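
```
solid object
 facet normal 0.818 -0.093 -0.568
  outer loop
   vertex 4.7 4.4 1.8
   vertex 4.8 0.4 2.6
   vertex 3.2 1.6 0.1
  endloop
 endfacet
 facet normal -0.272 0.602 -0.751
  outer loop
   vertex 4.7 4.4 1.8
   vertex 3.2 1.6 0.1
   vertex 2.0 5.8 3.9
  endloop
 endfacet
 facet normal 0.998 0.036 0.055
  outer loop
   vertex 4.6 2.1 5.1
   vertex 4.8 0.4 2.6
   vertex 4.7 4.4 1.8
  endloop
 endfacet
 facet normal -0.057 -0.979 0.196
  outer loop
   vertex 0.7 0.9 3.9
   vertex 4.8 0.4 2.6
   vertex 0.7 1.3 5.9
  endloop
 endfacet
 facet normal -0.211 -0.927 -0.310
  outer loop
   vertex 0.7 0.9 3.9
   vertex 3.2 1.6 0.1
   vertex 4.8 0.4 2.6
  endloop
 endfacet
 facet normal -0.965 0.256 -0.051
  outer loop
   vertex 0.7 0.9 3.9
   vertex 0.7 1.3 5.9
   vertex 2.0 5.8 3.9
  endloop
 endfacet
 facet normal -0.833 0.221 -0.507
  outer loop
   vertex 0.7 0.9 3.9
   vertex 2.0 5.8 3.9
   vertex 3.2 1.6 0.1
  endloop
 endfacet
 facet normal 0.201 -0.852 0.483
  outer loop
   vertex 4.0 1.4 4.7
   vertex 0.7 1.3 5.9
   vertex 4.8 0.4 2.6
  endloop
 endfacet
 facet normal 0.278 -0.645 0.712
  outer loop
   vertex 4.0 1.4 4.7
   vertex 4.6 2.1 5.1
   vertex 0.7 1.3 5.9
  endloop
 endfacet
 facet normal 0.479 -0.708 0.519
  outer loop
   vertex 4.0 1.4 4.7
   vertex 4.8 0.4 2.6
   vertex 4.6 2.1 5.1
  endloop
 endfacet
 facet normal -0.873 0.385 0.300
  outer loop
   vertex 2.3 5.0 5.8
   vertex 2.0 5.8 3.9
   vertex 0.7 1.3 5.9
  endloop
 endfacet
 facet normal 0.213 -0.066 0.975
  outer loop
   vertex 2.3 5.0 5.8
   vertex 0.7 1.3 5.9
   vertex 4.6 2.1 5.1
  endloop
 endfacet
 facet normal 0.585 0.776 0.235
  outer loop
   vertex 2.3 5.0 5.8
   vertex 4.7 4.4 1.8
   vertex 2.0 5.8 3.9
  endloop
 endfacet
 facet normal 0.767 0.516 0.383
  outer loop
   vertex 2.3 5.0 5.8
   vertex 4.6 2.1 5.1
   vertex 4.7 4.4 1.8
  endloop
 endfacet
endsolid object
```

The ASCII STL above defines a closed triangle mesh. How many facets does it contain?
14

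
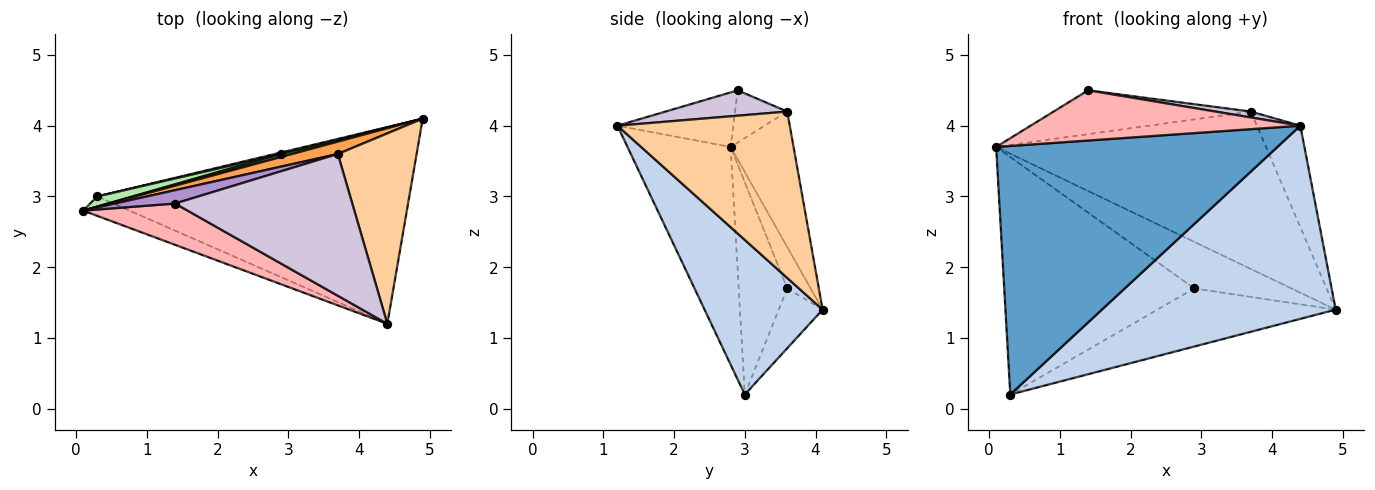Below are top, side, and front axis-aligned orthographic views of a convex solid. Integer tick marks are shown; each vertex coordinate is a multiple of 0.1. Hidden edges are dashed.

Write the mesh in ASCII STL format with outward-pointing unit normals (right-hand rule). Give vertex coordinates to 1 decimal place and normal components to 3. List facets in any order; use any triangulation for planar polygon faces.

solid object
 facet normal -0.343 -0.936 -0.073
  outer loop
   vertex 0.3 3.0 0.2
   vertex 4.4 1.2 4.0
   vertex 0.1 2.8 3.7
  endloop
 endfacet
 facet normal 0.333 -0.661 -0.673
  outer loop
   vertex 0.3 3.0 0.2
   vertex 4.9 4.1 1.4
   vertex 4.4 1.2 4.0
  endloop
 endfacet
 facet normal -0.226 0.971 0.076
  outer loop
   vertex 3.7 3.6 4.2
   vertex 4.9 4.1 1.4
   vertex 0.1 2.8 3.7
  endloop
 endfacet
 facet normal 0.881 0.222 0.417
  outer loop
   vertex 3.7 3.6 4.2
   vertex 4.4 1.2 4.0
   vertex 4.9 4.1 1.4
  endloop
 endfacet
 facet normal -0.233 0.970 0.061
  outer loop
   vertex 2.9 3.6 1.7
   vertex 0.1 2.8 3.7
   vertex 4.9 4.1 1.4
  endloop
 endfacet
 facet normal -0.247 0.968 0.041
  outer loop
   vertex 2.9 3.6 1.7
   vertex 0.3 3.0 0.2
   vertex 0.1 2.8 3.7
  endloop
 endfacet
 facet normal -0.239 0.971 0.026
  outer loop
   vertex 2.9 3.6 1.7
   vertex 4.9 4.1 1.4
   vertex 0.3 3.0 0.2
  endloop
 endfacet
 facet normal -0.315 -0.733 0.603
  outer loop
   vertex 1.4 2.9 4.5
   vertex 0.1 2.8 3.7
   vertex 4.4 1.2 4.0
  endloop
 endfacet
 facet normal -0.245 0.927 0.283
  outer loop
   vertex 1.4 2.9 4.5
   vertex 3.7 3.6 4.2
   vertex 0.1 2.8 3.7
  endloop
 endfacet
 facet normal 0.142 -0.041 0.989
  outer loop
   vertex 1.4 2.9 4.5
   vertex 4.4 1.2 4.0
   vertex 3.7 3.6 4.2
  endloop
 endfacet
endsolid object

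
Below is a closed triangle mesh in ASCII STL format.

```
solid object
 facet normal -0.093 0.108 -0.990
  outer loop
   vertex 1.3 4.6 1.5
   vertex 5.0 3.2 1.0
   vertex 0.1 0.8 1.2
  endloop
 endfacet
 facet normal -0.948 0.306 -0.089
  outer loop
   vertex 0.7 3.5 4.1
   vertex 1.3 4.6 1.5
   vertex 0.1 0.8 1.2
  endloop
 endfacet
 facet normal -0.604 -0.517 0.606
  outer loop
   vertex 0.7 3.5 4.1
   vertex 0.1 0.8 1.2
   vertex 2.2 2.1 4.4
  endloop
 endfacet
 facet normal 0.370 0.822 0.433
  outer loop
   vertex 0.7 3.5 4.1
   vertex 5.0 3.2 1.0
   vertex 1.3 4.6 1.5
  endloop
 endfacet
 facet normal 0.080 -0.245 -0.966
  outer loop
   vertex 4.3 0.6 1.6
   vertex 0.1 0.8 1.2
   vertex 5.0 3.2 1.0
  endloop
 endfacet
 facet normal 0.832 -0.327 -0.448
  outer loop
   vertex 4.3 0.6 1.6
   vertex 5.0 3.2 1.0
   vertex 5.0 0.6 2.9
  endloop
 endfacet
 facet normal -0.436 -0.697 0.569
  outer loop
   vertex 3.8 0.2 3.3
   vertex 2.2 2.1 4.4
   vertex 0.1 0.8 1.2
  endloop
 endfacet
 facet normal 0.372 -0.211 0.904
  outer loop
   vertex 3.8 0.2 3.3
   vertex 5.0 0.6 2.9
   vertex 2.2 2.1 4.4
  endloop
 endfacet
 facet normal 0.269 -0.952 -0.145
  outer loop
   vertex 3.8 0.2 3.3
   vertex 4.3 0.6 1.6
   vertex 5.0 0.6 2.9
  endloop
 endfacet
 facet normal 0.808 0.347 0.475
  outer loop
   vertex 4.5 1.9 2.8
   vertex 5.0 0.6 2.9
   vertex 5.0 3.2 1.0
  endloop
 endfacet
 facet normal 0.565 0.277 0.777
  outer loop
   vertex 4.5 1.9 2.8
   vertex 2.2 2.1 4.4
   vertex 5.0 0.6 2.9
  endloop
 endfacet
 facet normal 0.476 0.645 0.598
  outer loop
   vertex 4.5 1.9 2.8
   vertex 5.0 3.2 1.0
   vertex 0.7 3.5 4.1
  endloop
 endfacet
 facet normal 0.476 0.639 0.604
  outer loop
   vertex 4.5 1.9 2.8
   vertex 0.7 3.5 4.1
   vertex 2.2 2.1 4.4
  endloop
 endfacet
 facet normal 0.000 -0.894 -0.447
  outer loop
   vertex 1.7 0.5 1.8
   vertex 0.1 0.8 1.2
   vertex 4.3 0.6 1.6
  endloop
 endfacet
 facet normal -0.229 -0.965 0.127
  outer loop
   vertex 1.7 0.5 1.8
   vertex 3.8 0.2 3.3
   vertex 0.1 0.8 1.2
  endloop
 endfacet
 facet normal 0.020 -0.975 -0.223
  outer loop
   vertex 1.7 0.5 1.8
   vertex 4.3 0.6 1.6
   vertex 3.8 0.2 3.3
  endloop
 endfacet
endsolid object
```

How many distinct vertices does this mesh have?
10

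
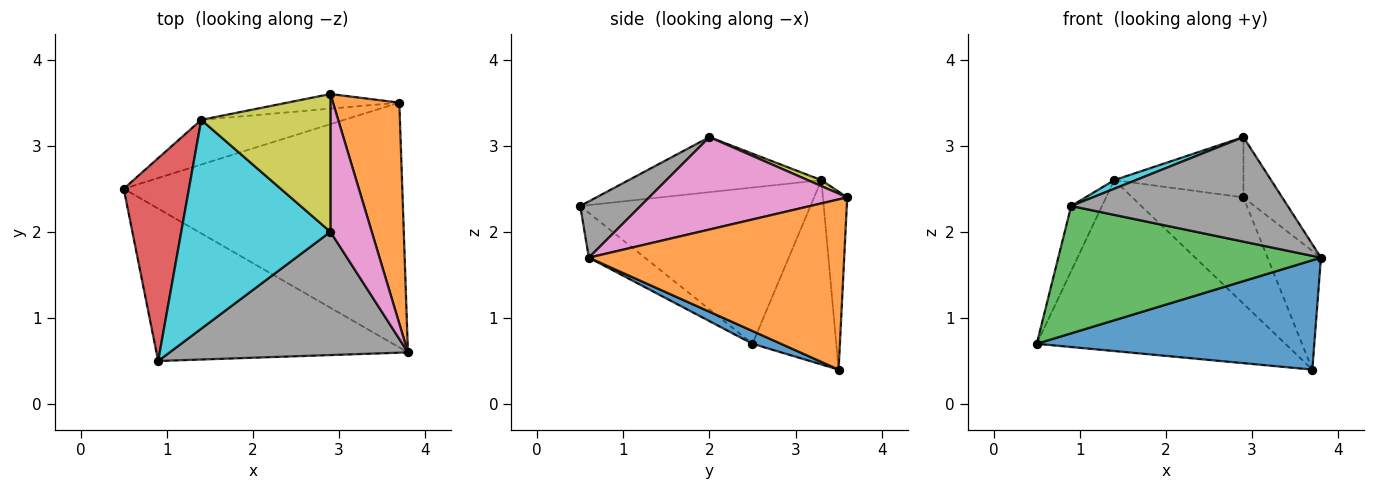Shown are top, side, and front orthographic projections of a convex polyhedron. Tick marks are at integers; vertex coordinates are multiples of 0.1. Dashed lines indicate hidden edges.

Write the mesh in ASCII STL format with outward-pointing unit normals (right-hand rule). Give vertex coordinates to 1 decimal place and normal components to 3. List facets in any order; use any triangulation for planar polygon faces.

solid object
 facet normal 0.042 -0.407 -0.912
  outer loop
   vertex 3.7 3.5 0.4
   vertex 3.8 0.6 1.7
   vertex 0.5 2.5 0.7
  endloop
 endfacet
 facet normal 0.915 0.191 0.356
  outer loop
   vertex 2.9 3.6 2.4
   vertex 3.8 0.6 1.7
   vertex 3.7 3.5 0.4
  endloop
 endfacet
 facet normal -0.135 -0.635 -0.760
  outer loop
   vertex 0.9 0.5 2.3
   vertex 0.5 2.5 0.7
   vertex 3.8 0.6 1.7
  endloop
 endfacet
 facet normal -0.916 0.123 0.382
  outer loop
   vertex 1.4 3.3 2.6
   vertex 0.5 2.5 0.7
   vertex 0.9 0.5 2.3
  endloop
 endfacet
 facet normal -0.310 0.920 -0.240
  outer loop
   vertex 1.4 3.3 2.6
   vertex 3.7 3.5 0.4
   vertex 0.5 2.5 0.7
  endloop
 endfacet
 facet normal -0.211 0.968 -0.133
  outer loop
   vertex 1.4 3.3 2.6
   vertex 2.9 3.6 2.4
   vertex 3.7 3.5 0.4
  endloop
 endfacet
 facet normal 0.899 0.176 0.402
  outer loop
   vertex 2.9 2.0 3.1
   vertex 3.8 0.6 1.7
   vertex 2.9 3.6 2.4
  endloop
 endfacet
 facet normal 0.177 -0.637 0.751
  outer loop
   vertex 2.9 2.0 3.1
   vertex 0.9 0.5 2.3
   vertex 3.8 0.6 1.7
  endloop
 endfacet
 facet normal 0.042 0.400 0.915
  outer loop
   vertex 2.9 2.0 3.1
   vertex 2.9 3.6 2.4
   vertex 1.4 3.3 2.6
  endloop
 endfacet
 facet normal -0.346 -0.039 0.937
  outer loop
   vertex 2.9 2.0 3.1
   vertex 1.4 3.3 2.6
   vertex 0.9 0.5 2.3
  endloop
 endfacet
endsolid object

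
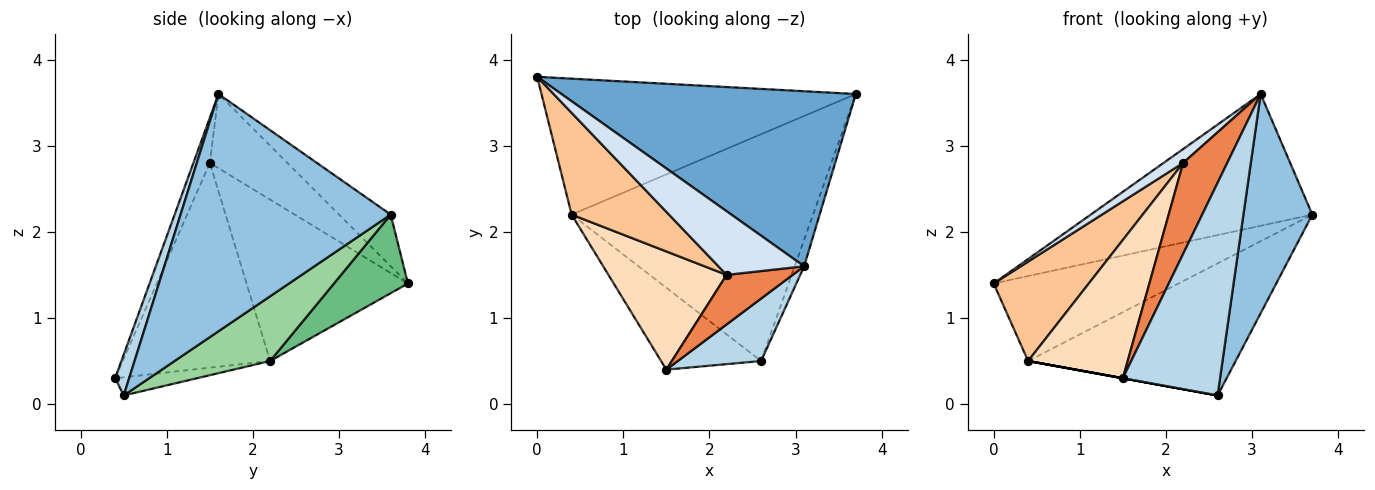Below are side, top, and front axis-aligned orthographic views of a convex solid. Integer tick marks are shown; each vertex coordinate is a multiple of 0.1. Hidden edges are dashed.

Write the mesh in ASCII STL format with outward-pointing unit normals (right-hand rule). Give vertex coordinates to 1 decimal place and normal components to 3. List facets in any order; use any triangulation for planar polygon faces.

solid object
 facet normal -0.139 0.596 0.791
  outer loop
   vertex 3.1 1.6 3.6
   vertex 3.7 3.6 2.2
   vertex 0.0 3.8 1.4
  endloop
 endfacet
 facet normal 0.950 -0.311 -0.038
  outer loop
   vertex 2.6 0.5 0.1
   vertex 3.7 3.6 2.2
   vertex 3.1 1.6 3.6
  endloop
 endfacet
 facet normal 0.137 -0.950 0.279
  outer loop
   vertex 2.6 0.5 0.1
   vertex 3.1 1.6 3.6
   vertex 1.5 0.4 0.3
  endloop
 endfacet
 facet normal -0.645 -0.163 0.746
  outer loop
   vertex 2.2 1.5 2.8
   vertex 3.1 1.6 3.6
   vertex 0.0 3.8 1.4
  endloop
 endfacet
 facet normal -0.311 -0.835 0.454
  outer loop
   vertex 2.2 1.5 2.8
   vertex 1.5 0.4 0.3
   vertex 3.1 1.6 3.6
  endloop
 endfacet
 facet normal -0.179 0.000 -0.984
  outer loop
   vertex 0.4 2.2 0.5
   vertex 2.6 0.5 0.1
   vertex 1.5 0.4 0.3
  endloop
 endfacet
 facet normal -0.764 -0.451 0.461
  outer loop
   vertex 0.4 2.2 0.5
   vertex 2.2 1.5 2.8
   vertex 0.0 3.8 1.4
  endloop
 endfacet
 facet normal -0.748 -0.505 0.431
  outer loop
   vertex 0.4 2.2 0.5
   vertex 1.5 0.4 0.3
   vertex 2.2 1.5 2.8
  endloop
 endfacet
 facet normal 0.207 0.518 -0.830
  outer loop
   vertex 0.4 2.2 0.5
   vertex 0.0 3.8 1.4
   vertex 3.7 3.6 2.2
  endloop
 endfacet
 facet normal 0.226 0.490 -0.842
  outer loop
   vertex 0.4 2.2 0.5
   vertex 3.7 3.6 2.2
   vertex 2.6 0.5 0.1
  endloop
 endfacet
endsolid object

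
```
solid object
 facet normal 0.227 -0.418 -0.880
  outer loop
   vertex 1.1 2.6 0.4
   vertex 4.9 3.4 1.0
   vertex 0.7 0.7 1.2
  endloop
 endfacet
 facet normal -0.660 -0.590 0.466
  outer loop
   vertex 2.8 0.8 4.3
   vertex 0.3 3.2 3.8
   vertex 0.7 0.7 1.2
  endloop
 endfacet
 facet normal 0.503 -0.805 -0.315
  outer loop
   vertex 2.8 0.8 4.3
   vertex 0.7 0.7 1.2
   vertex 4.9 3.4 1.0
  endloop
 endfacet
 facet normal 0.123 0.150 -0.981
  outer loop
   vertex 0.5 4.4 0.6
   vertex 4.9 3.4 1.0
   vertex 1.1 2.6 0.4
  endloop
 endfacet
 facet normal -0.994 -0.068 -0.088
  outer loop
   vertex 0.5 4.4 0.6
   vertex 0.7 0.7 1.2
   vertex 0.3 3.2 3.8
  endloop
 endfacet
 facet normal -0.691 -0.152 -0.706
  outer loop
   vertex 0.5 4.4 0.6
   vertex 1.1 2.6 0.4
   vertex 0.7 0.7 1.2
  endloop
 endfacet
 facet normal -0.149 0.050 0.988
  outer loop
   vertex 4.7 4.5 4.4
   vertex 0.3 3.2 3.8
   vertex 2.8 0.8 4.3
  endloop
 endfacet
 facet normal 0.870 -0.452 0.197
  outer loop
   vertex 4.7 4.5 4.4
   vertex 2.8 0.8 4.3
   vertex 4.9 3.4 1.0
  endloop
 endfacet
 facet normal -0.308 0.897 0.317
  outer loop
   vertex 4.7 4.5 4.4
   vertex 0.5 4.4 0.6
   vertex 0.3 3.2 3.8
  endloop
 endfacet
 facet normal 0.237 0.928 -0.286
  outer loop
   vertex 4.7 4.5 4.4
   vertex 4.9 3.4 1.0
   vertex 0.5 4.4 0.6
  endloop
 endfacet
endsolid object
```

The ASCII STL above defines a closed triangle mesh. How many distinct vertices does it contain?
7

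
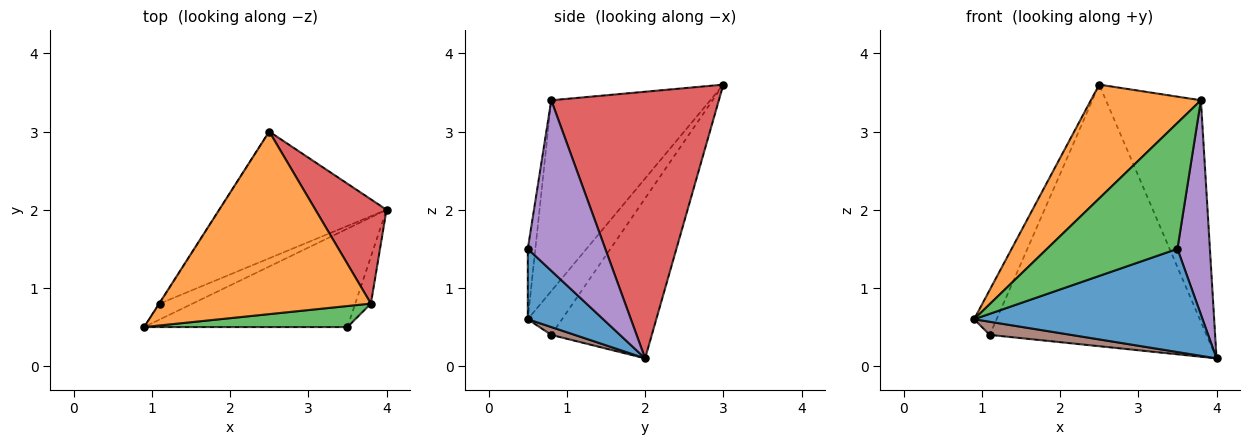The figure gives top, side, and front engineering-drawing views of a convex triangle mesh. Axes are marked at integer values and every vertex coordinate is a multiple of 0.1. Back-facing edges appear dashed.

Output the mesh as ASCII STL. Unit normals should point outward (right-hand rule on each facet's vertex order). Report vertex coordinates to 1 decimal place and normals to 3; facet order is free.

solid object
 facet normal 0.232 -0.704 -0.671
  outer loop
   vertex 3.5 0.5 1.5
   vertex 0.9 0.5 0.6
   vertex 4.0 2.0 0.1
  endloop
 endfacet
 facet normal -0.607 -0.420 0.674
  outer loop
   vertex 3.8 0.8 3.4
   vertex 2.5 3.0 3.6
   vertex 0.9 0.5 0.6
  endloop
 endfacet
 facet normal -0.057 -0.985 0.164
  outer loop
   vertex 3.8 0.8 3.4
   vertex 0.9 0.5 0.6
   vertex 3.5 0.5 1.5
  endloop
 endfacet
 facet normal 0.848 0.480 0.226
  outer loop
   vertex 3.8 0.8 3.4
   vertex 4.0 2.0 0.1
   vertex 2.5 3.0 3.6
  endloop
 endfacet
 facet normal 0.919 -0.385 -0.084
  outer loop
   vertex 3.8 0.8 3.4
   vertex 3.5 0.5 1.5
   vertex 4.0 2.0 0.1
  endloop
 endfacet
 facet normal 0.181 -0.626 -0.759
  outer loop
   vertex 1.1 0.8 0.4
   vertex 4.0 2.0 0.1
   vertex 0.9 0.5 0.6
  endloop
 endfacet
 facet normal -0.836 0.549 -0.012
  outer loop
   vertex 1.1 0.8 0.4
   vertex 0.9 0.5 0.6
   vertex 2.5 3.0 3.6
  endloop
 endfacet
 facet normal -0.385 0.830 -0.402
  outer loop
   vertex 1.1 0.8 0.4
   vertex 2.5 3.0 3.6
   vertex 4.0 2.0 0.1
  endloop
 endfacet
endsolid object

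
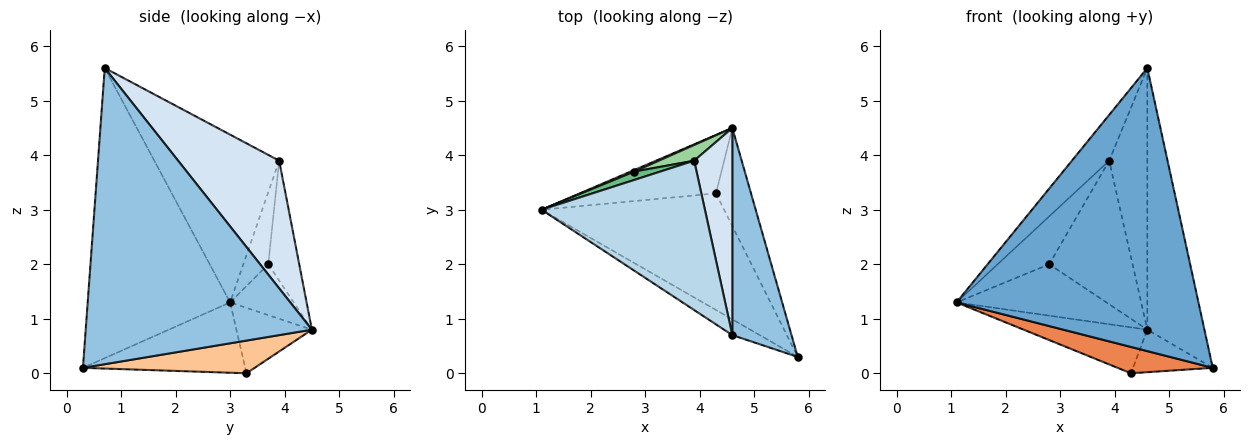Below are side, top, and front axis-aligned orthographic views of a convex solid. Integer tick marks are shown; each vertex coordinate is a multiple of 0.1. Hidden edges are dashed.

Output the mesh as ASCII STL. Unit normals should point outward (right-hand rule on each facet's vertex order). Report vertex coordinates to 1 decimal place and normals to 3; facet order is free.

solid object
 facet normal -0.507 -0.861 -0.048
  outer loop
   vertex 4.6 0.7 5.6
   vertex 1.1 3.0 1.3
   vertex 5.8 0.3 0.1
  endloop
 endfacet
 facet normal 0.952 0.240 0.190
  outer loop
   vertex 4.6 0.7 5.6
   vertex 5.8 0.3 0.1
   vertex 4.6 4.5 0.8
  endloop
 endfacet
 facet normal -0.701 0.209 0.682
  outer loop
   vertex 3.9 3.9 3.9
   vertex 1.1 3.0 1.3
   vertex 4.6 0.7 5.6
  endloop
 endfacet
 facet normal 0.901 0.340 0.269
  outer loop
   vertex 3.9 3.9 3.9
   vertex 4.6 0.7 5.6
   vertex 4.6 4.5 0.8
  endloop
 endfacet
 facet normal -0.352 -0.206 -0.913
  outer loop
   vertex 4.3 3.3 0.0
   vertex 5.8 0.3 0.1
   vertex 1.1 3.0 1.3
  endloop
 endfacet
 facet normal -0.353 0.578 -0.735
  outer loop
   vertex 4.3 3.3 0.0
   vertex 1.1 3.0 1.3
   vertex 4.6 4.5 0.8
  endloop
 endfacet
 facet normal 0.650 0.302 -0.697
  outer loop
   vertex 4.3 3.3 0.0
   vertex 4.6 4.5 0.8
   vertex 5.8 0.3 0.1
  endloop
 endfacet
 facet normal -0.390 0.920 0.028
  outer loop
   vertex 2.8 3.7 2.0
   vertex 4.6 4.5 0.8
   vertex 1.1 3.0 1.3
  endloop
 endfacet
 facet normal -0.430 0.889 0.155
  outer loop
   vertex 2.8 3.7 2.0
   vertex 1.1 3.0 1.3
   vertex 3.9 3.9 3.9
  endloop
 endfacet
 facet normal -0.346 0.933 0.102
  outer loop
   vertex 2.8 3.7 2.0
   vertex 3.9 3.9 3.9
   vertex 4.6 4.5 0.8
  endloop
 endfacet
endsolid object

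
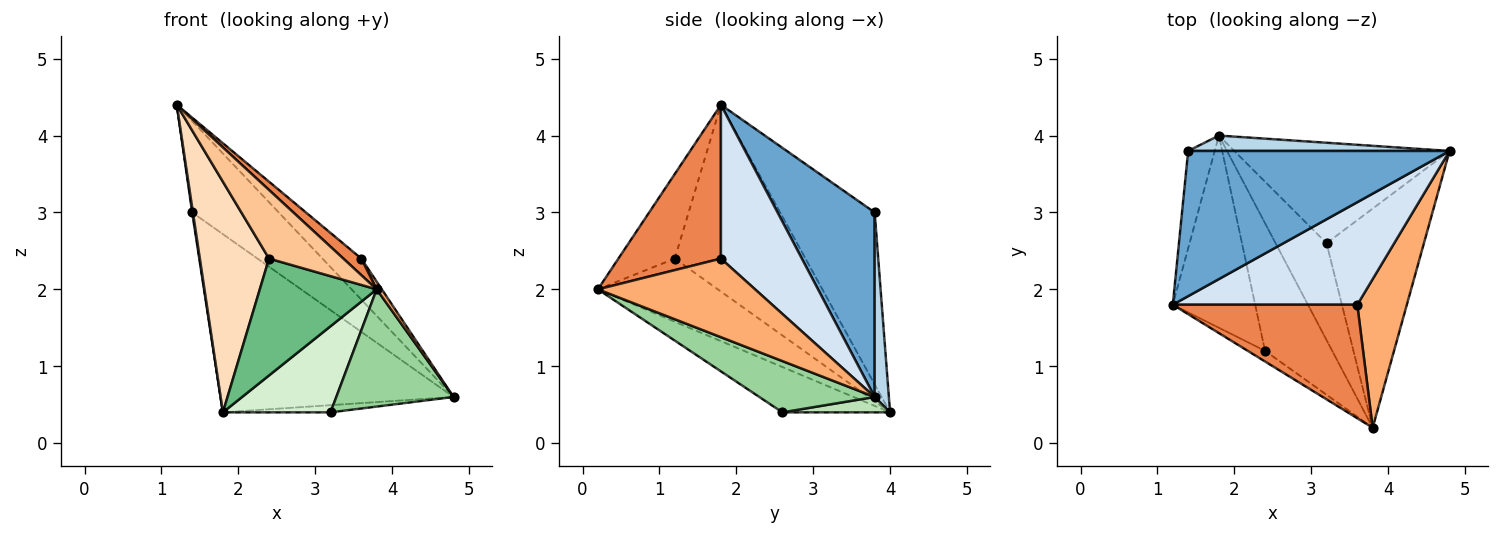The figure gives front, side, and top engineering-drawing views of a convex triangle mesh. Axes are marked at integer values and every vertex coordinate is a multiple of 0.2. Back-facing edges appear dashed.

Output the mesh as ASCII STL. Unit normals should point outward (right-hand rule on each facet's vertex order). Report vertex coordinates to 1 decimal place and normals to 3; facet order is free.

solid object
 facet normal 0.513 0.457 0.727
  outer loop
   vertex 1.4 3.8 3.0
   vertex 1.2 1.8 4.4
   vertex 4.8 3.8 0.6
  endloop
 endfacet
 facet normal -0.988 -0.008 -0.153
  outer loop
   vertex 1.4 3.8 3.0
   vertex 1.8 4.0 0.4
   vertex 1.2 1.8 4.4
  endloop
 endfacet
 facet normal 0.061 0.994 0.086
  outer loop
   vertex 1.4 3.8 3.0
   vertex 4.8 3.8 0.6
   vertex 1.8 4.0 0.4
  endloop
 endfacet
 facet normal 0.612 0.294 0.734
  outer loop
   vertex 3.6 1.8 2.4
   vertex 4.8 3.8 0.6
   vertex 1.2 1.8 4.4
  endloop
 endfacet
 facet normal 0.636 -0.111 0.763
  outer loop
   vertex 3.6 1.8 2.4
   vertex 1.2 1.8 4.4
   vertex 3.8 0.2 2.0
  endloop
 endfacet
 facet normal 0.846 -0.028 0.533
  outer loop
   vertex 3.6 1.8 2.4
   vertex 3.8 0.2 2.0
   vertex 4.8 3.8 0.6
  endloop
 endfacet
 facet normal -0.600 -0.791 -0.123
  outer loop
   vertex 2.4 1.2 2.4
   vertex 3.8 0.2 2.0
   vertex 1.2 1.8 4.4
  endloop
 endfacet
 facet normal -0.823 -0.436 -0.363
  outer loop
   vertex 2.4 1.2 2.4
   vertex 1.2 1.8 4.4
   vertex 1.8 4.0 0.4
  endloop
 endfacet
 facet normal -0.570 -0.555 -0.606
  outer loop
   vertex 2.4 1.2 2.4
   vertex 1.8 4.0 0.4
   vertex 3.8 0.2 2.0
  endloop
 endfacet
 facet normal 0.421 -0.428 -0.800
  outer loop
   vertex 3.2 2.6 0.4
   vertex 4.8 3.8 0.6
   vertex 3.8 0.2 2.0
  endloop
 endfacet
 facet normal 0.071 0.071 -0.995
  outer loop
   vertex 3.2 2.6 0.4
   vertex 1.8 4.0 0.4
   vertex 4.8 3.8 0.6
  endloop
 endfacet
 facet normal -0.553 -0.553 -0.623
  outer loop
   vertex 3.2 2.6 0.4
   vertex 3.8 0.2 2.0
   vertex 1.8 4.0 0.4
  endloop
 endfacet
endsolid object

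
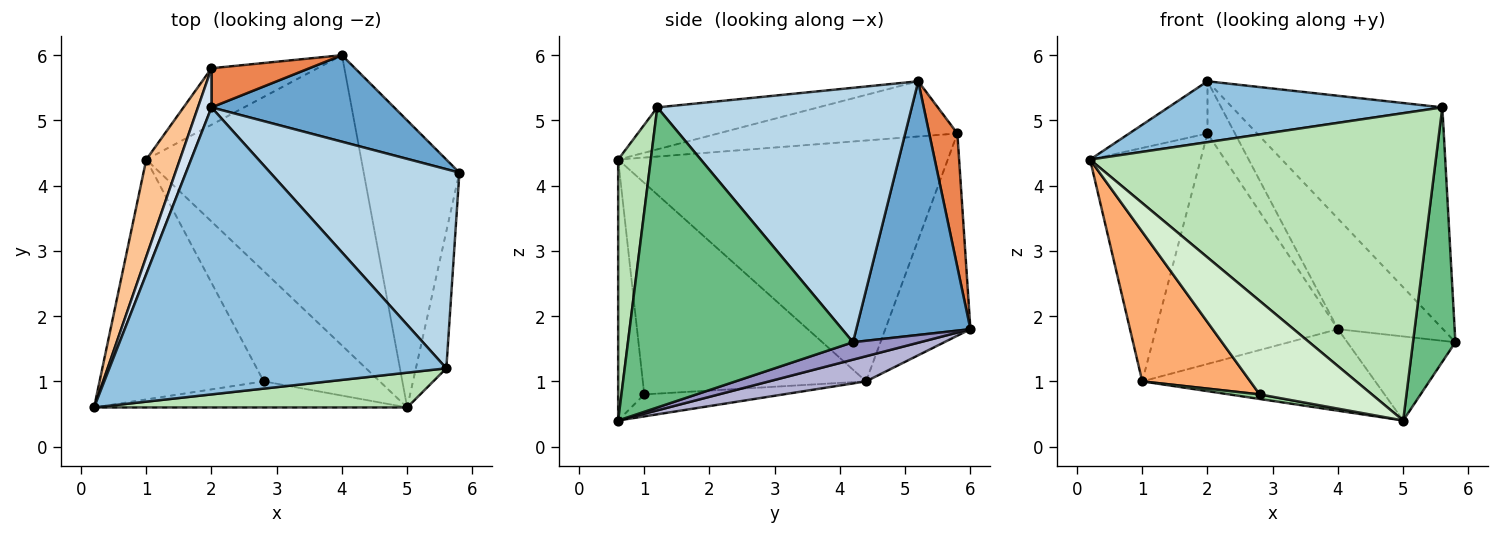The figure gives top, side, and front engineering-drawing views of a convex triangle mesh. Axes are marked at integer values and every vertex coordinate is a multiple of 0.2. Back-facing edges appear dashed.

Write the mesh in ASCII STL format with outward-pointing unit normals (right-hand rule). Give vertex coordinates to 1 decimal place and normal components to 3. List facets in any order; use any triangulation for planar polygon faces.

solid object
 facet normal 0.650 0.598 0.468
  outer loop
   vertex 4.0 6.0 1.8
   vertex 2.0 5.2 5.6
   vertex 5.8 4.2 1.6
  endloop
 endfacet
 facet normal -0.121 -0.206 0.971
  outer loop
   vertex 5.6 1.2 5.2
   vertex 2.0 5.2 5.6
   vertex 0.2 0.6 4.4
  endloop
 endfacet
 facet normal 0.669 0.552 0.497
  outer loop
   vertex 5.6 1.2 5.2
   vertex 5.8 4.2 1.6
   vertex 2.0 5.2 5.6
  endloop
 endfacet
 facet normal -0.926 0.303 0.227
  outer loop
   vertex 2.0 5.8 4.8
   vertex 0.2 0.6 4.4
   vertex 2.0 5.2 5.6
  endloop
 endfacet
 facet normal 0.634 0.619 0.464
  outer loop
   vertex 2.0 5.8 4.8
   vertex 2.0 5.2 5.6
   vertex 4.0 6.0 1.8
  endloop
 endfacet
 facet normal -0.738 -0.357 -0.573
  outer loop
   vertex 1.0 4.4 1.0
   vertex 2.8 1.0 0.8
   vertex 0.2 0.6 4.4
  endloop
 endfacet
 facet normal -0.940 0.315 0.131
  outer loop
   vertex 1.0 4.4 1.0
   vertex 0.2 0.6 4.4
   vertex 2.0 5.8 4.8
  endloop
 endfacet
 facet normal -0.414 0.884 -0.217
  outer loop
   vertex 1.0 4.4 1.0
   vertex 2.0 5.8 4.8
   vertex 4.0 6.0 1.8
  endloop
 endfacet
 facet normal 0.978 -0.184 -0.099
  outer loop
   vertex 5.0 0.6 0.4
   vertex 5.8 4.2 1.6
   vertex 5.6 1.2 5.2
  endloop
 endfacet
 facet normal -0.186 -0.041 -0.982
  outer loop
   vertex 5.0 0.6 0.4
   vertex 2.8 1.0 0.8
   vertex 1.0 4.4 1.0
  endloop
 endfacet
 facet normal 0.093 -0.989 0.112
  outer loop
   vertex 5.0 0.6 0.4
   vertex 5.6 1.2 5.2
   vertex 0.2 0.6 4.4
  endloop
 endfacet
 facet normal -0.219 -0.940 -0.262
  outer loop
   vertex 5.0 0.6 0.4
   vertex 0.2 0.6 4.4
   vertex 2.8 1.0 0.8
  endloop
 endfacet
 facet normal 0.172 0.277 -0.945
  outer loop
   vertex 5.0 0.6 0.4
   vertex 4.0 6.0 1.8
   vertex 5.8 4.2 1.6
  endloop
 endfacet
 facet normal 0.112 0.269 -0.957
  outer loop
   vertex 5.0 0.6 0.4
   vertex 1.0 4.4 1.0
   vertex 4.0 6.0 1.8
  endloop
 endfacet
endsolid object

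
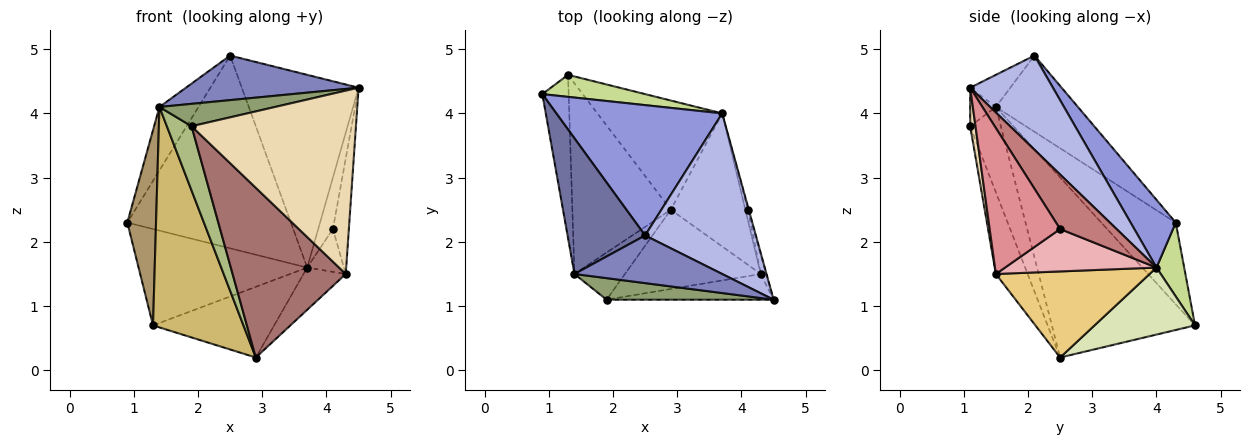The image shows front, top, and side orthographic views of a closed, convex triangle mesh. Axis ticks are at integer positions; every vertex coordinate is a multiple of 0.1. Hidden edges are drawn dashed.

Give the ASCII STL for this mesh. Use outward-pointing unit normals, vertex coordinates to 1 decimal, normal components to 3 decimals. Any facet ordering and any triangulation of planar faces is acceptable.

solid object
 facet normal -0.665 0.316 0.677
  outer loop
   vertex 1.4 1.5 4.1
   vertex 2.5 2.1 4.9
   vertex 0.9 4.3 2.3
  endloop
 endfacet
 facet normal -0.157 -0.674 0.721
  outer loop
   vertex 1.4 1.5 4.1
   vertex 4.5 1.1 4.4
   vertex 2.5 2.1 4.9
  endloop
 endfacet
 facet normal 0.223 0.808 0.546
  outer loop
   vertex 3.7 4.0 1.6
   vertex 0.9 4.3 2.3
   vertex 2.5 2.1 4.9
  endloop
 endfacet
 facet normal 0.478 0.675 0.562
  outer loop
   vertex 3.7 4.0 1.6
   vertex 2.5 2.1 4.9
   vertex 4.5 1.1 4.4
  endloop
 endfacet
 facet normal -0.158 -0.711 0.685
  outer loop
   vertex 1.9 1.1 3.8
   vertex 4.5 1.1 4.4
   vertex 1.4 1.5 4.1
  endloop
 endfacet
 facet normal -0.707 -0.570 -0.418
  outer loop
   vertex 1.9 1.1 3.8
   vertex 1.4 1.5 4.1
   vertex 2.9 2.5 0.2
  endloop
 endfacet
 facet normal 0.158 0.963 0.220
  outer loop
   vertex 1.3 4.6 0.7
   vertex 0.9 4.3 2.3
   vertex 3.7 4.0 1.6
  endloop
 endfacet
 facet normal 0.411 0.495 -0.765
  outer loop
   vertex 1.3 4.6 0.7
   vertex 3.7 4.0 1.6
   vertex 2.9 2.5 0.2
  endloop
 endfacet
 facet normal -0.893 -0.345 -0.288
  outer loop
   vertex 1.3 4.6 0.7
   vertex 1.4 1.5 4.1
   vertex 0.9 4.3 2.3
  endloop
 endfacet
 facet normal -0.767 -0.485 -0.419
  outer loop
   vertex 1.3 4.6 0.7
   vertex 2.9 2.5 0.2
   vertex 1.4 1.5 4.1
  endloop
 endfacet
 facet normal 0.740 0.203 -0.641
  outer loop
   vertex 4.3 1.5 1.5
   vertex 2.9 2.5 0.2
   vertex 3.7 4.0 1.6
  endloop
 endfacet
 facet normal 0.032 -0.990 -0.139
  outer loop
   vertex 4.3 1.5 1.5
   vertex 4.5 1.1 4.4
   vertex 1.9 1.1 3.8
  endloop
 endfacet
 facet normal -0.247 -0.878 -0.410
  outer loop
   vertex 4.3 1.5 1.5
   vertex 1.9 1.1 3.8
   vertex 2.9 2.5 0.2
  endloop
 endfacet
 facet normal 0.968 0.252 -0.016
  outer loop
   vertex 4.1 2.5 2.2
   vertex 3.7 4.0 1.6
   vertex 4.5 1.1 4.4
  endloop
 endfacet
 facet normal 0.975 0.221 -0.037
  outer loop
   vertex 4.1 2.5 2.2
   vertex 4.5 1.1 4.4
   vertex 4.3 1.5 1.5
  endloop
 endfacet
 facet normal 0.970 0.235 -0.059
  outer loop
   vertex 4.1 2.5 2.2
   vertex 4.3 1.5 1.5
   vertex 3.7 4.0 1.6
  endloop
 endfacet
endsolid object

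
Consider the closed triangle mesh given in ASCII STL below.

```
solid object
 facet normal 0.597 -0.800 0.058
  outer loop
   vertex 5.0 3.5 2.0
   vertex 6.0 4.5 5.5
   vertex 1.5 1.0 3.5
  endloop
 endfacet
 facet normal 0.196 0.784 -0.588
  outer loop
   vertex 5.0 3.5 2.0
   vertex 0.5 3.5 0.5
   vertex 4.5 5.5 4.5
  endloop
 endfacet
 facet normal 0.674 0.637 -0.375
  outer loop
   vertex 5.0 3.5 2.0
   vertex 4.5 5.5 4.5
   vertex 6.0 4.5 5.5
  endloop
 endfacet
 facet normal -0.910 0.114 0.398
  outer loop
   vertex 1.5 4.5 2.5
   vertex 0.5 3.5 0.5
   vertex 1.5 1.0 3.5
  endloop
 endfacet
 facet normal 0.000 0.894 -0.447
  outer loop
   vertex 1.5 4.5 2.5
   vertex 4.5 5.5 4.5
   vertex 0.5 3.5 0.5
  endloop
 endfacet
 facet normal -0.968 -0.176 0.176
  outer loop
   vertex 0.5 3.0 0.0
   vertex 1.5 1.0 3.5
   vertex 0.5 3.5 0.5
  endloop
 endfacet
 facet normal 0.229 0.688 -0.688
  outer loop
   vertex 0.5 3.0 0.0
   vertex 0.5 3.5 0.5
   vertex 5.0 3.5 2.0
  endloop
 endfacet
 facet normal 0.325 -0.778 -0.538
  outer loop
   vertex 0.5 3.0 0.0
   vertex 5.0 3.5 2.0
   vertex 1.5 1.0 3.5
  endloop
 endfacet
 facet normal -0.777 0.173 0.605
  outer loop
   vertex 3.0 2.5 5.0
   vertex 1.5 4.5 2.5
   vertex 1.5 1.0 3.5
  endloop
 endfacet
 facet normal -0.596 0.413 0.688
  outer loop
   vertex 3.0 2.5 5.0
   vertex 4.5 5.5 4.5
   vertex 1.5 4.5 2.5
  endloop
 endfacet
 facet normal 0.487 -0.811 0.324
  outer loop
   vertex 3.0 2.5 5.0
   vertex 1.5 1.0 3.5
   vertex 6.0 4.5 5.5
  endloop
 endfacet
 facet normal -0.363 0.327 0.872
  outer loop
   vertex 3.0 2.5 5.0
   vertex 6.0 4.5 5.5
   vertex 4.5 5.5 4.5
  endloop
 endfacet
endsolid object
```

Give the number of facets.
12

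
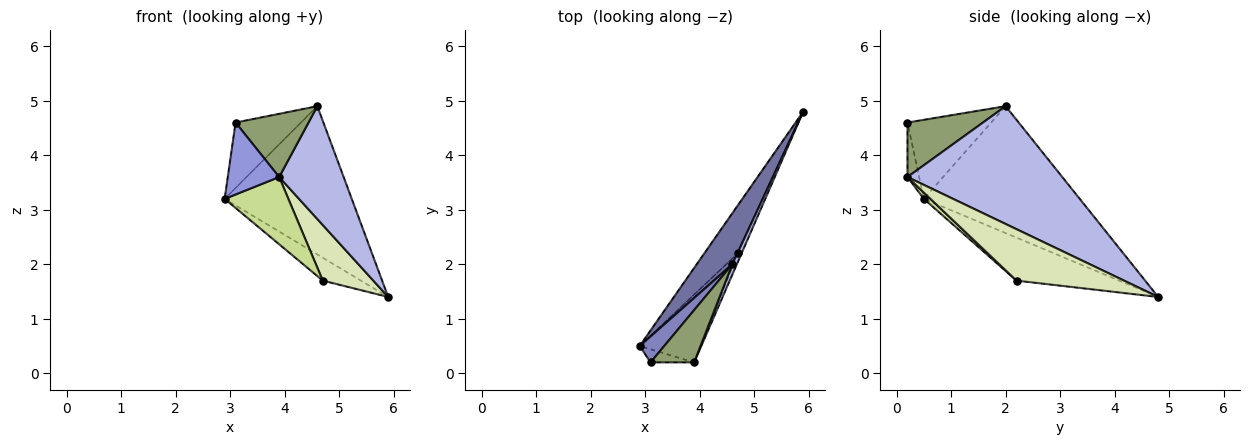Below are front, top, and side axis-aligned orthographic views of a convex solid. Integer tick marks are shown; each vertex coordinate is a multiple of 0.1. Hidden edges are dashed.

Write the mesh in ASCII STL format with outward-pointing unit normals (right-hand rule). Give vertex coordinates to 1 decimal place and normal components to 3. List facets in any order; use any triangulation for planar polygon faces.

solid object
 facet normal -0.757 0.617 0.213
  outer loop
   vertex 4.6 2.0 4.9
   vertex 5.9 4.8 1.4
   vertex 2.9 0.5 3.2
  endloop
 endfacet
 facet normal -0.765 0.598 0.238
  outer loop
   vertex 3.1 0.2 4.6
   vertex 4.6 2.0 4.9
   vertex 2.9 0.5 3.2
  endloop
 endfacet
 facet normal -0.218 -0.960 -0.175
  outer loop
   vertex 3.9 0.2 3.6
   vertex 3.1 0.2 4.6
   vertex 2.9 0.5 3.2
  endloop
 endfacet
 facet normal 0.923 -0.384 0.035
  outer loop
   vertex 3.9 0.2 3.6
   vertex 5.9 4.8 1.4
   vertex 4.6 2.0 4.9
  endloop
 endfacet
 facet normal 0.623 -0.602 0.499
  outer loop
   vertex 3.9 0.2 3.6
   vertex 4.6 2.0 4.9
   vertex 3.1 0.2 4.6
  endloop
 endfacet
 facet normal -0.757 0.281 -0.590
  outer loop
   vertex 4.7 2.2 1.7
   vertex 2.9 0.5 3.2
   vertex 5.9 4.8 1.4
  endloop
 endfacet
 facet normal 0.073 -0.702 -0.708
  outer loop
   vertex 4.7 2.2 1.7
   vertex 3.9 0.2 3.6
   vertex 2.9 0.5 3.2
  endloop
 endfacet
 facet normal 0.903 -0.424 -0.067
  outer loop
   vertex 4.7 2.2 1.7
   vertex 5.9 4.8 1.4
   vertex 3.9 0.2 3.6
  endloop
 endfacet
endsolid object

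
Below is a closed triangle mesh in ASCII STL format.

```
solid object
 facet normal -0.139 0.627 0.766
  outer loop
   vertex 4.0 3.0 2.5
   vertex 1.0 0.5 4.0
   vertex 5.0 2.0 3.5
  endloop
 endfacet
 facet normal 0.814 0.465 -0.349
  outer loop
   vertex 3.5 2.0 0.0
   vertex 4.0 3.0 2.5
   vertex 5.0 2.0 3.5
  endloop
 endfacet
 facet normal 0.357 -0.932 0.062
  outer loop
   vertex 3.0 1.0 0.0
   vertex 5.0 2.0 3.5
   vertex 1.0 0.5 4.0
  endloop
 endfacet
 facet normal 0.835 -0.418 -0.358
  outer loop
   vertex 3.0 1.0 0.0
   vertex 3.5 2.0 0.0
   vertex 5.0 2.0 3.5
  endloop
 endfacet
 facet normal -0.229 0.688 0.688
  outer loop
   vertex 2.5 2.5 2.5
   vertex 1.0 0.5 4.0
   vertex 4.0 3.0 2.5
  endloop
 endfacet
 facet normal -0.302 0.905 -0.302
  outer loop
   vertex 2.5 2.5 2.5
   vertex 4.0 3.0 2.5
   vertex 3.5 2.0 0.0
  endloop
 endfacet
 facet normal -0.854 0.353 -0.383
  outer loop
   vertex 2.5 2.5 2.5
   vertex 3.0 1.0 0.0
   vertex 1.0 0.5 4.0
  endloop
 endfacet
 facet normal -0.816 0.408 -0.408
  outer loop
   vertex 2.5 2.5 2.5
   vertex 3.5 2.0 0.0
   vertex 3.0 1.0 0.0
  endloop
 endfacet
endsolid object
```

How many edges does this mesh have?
12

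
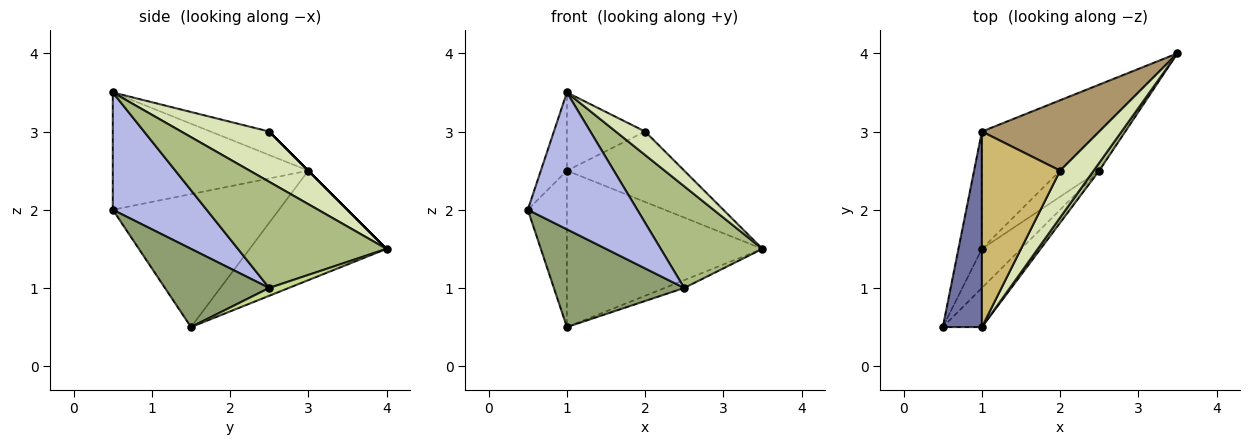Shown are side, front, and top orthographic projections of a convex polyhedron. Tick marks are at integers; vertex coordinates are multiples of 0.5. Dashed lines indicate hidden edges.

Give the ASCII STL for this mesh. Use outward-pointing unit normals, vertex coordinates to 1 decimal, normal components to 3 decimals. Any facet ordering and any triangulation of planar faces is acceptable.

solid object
 facet normal -0.941 0.125 0.314
  outer loop
   vertex 1.0 3.0 2.5
   vertex 0.5 0.5 2.0
   vertex 1.0 0.5 3.5
  endloop
 endfacet
 facet normal -0.959 0.226 -0.169
  outer loop
   vertex 1.0 3.0 2.5
   vertex 1.0 1.5 0.5
   vertex 0.5 0.5 2.0
  endloop
 endfacet
 facet normal -0.489 0.698 -0.524
  outer loop
   vertex 1.0 3.0 2.5
   vertex 3.5 4.0 1.5
   vertex 1.0 1.5 0.5
  endloop
 endfacet
 facet normal 0.636 -0.742 -0.212
  outer loop
   vertex 2.5 2.5 1.0
   vertex 1.0 0.5 3.5
   vertex 0.5 0.5 2.0
  endloop
 endfacet
 facet normal 0.596 -0.745 -0.298
  outer loop
   vertex 2.5 2.5 1.0
   vertex 0.5 0.5 2.0
   vertex 1.0 1.5 0.5
  endloop
 endfacet
 facet normal 0.825 -0.564 0.043
  outer loop
   vertex 2.5 2.5 1.0
   vertex 3.5 4.0 1.5
   vertex 1.0 0.5 3.5
  endloop
 endfacet
 facet normal 0.192 0.192 -0.962
  outer loop
   vertex 2.5 2.5 1.0
   vertex 1.0 1.5 0.5
   vertex 3.5 4.0 1.5
  endloop
 endfacet
 facet normal 0.802 -0.267 0.535
  outer loop
   vertex 2.0 2.5 3.0
   vertex 1.0 0.5 3.5
   vertex 3.5 4.0 1.5
  endloop
 endfacet
 facet normal 0.000 0.707 0.707
  outer loop
   vertex 2.0 2.5 3.0
   vertex 3.5 4.0 1.5
   vertex 1.0 3.0 2.5
  endloop
 endfacet
 facet normal -0.268 0.358 0.894
  outer loop
   vertex 2.0 2.5 3.0
   vertex 1.0 3.0 2.5
   vertex 1.0 0.5 3.5
  endloop
 endfacet
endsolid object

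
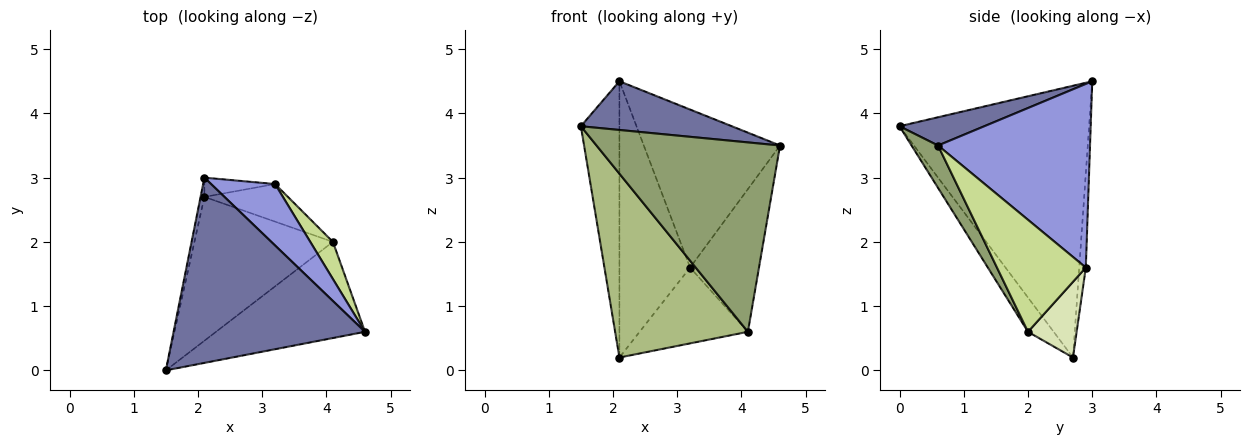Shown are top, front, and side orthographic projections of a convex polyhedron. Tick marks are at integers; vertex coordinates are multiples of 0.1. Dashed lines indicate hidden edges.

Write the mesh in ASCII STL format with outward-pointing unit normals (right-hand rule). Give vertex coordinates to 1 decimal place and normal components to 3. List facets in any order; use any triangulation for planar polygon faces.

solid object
 facet normal 0.141 -0.252 0.957
  outer loop
   vertex 2.1 3.0 4.5
   vertex 1.5 0.0 3.8
   vertex 4.6 0.6 3.5
  endloop
 endfacet
 facet normal -0.980 0.199 -0.014
  outer loop
   vertex 2.1 2.7 0.2
   vertex 1.5 0.0 3.8
   vertex 2.1 3.0 4.5
  endloop
 endfacet
 facet normal 0.721 0.646 0.251
  outer loop
   vertex 3.2 2.9 1.6
   vertex 2.1 3.0 4.5
   vertex 4.6 0.6 3.5
  endloop
 endfacet
 facet normal -0.092 0.993 -0.069
  outer loop
   vertex 3.2 2.9 1.6
   vertex 2.1 2.7 0.2
   vertex 2.1 3.0 4.5
  endloop
 endfacet
 facet normal 0.128 -0.884 -0.449
  outer loop
   vertex 4.1 2.0 0.6
   vertex 4.6 0.6 3.5
   vertex 1.5 0.0 3.8
  endloop
 endfacet
 facet normal -0.151 -0.779 -0.609
  outer loop
   vertex 4.1 2.0 0.6
   vertex 1.5 0.0 3.8
   vertex 2.1 2.7 0.2
  endloop
 endfacet
 facet normal 0.780 0.605 0.158
  outer loop
   vertex 4.1 2.0 0.6
   vertex 3.2 2.9 1.6
   vertex 4.6 0.6 3.5
  endloop
 endfacet
 facet normal 0.373 0.831 -0.412
  outer loop
   vertex 4.1 2.0 0.6
   vertex 2.1 2.7 0.2
   vertex 3.2 2.9 1.6
  endloop
 endfacet
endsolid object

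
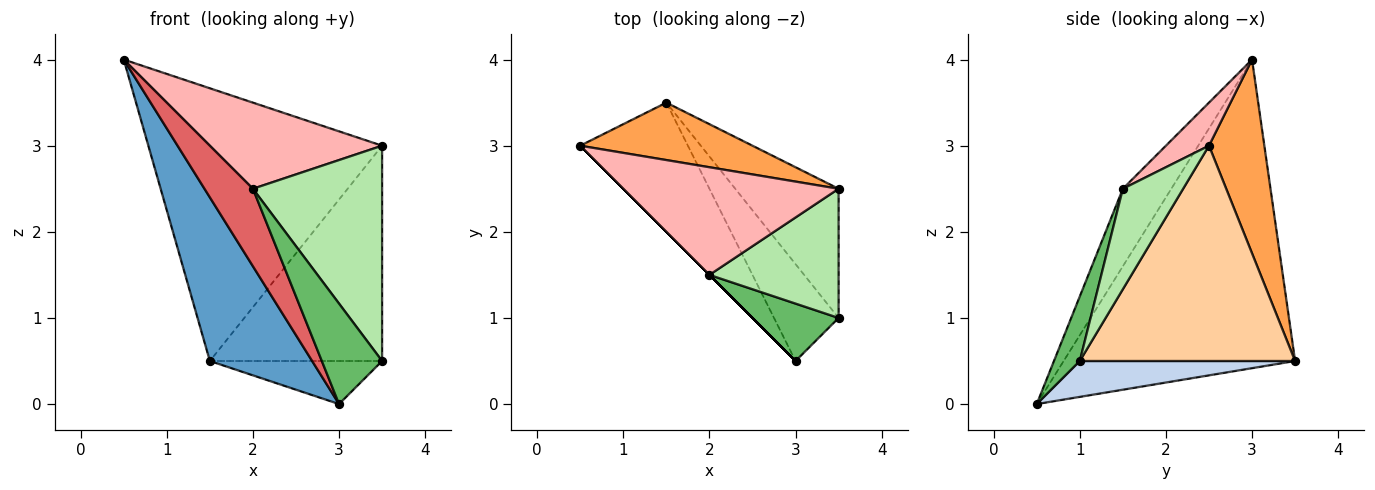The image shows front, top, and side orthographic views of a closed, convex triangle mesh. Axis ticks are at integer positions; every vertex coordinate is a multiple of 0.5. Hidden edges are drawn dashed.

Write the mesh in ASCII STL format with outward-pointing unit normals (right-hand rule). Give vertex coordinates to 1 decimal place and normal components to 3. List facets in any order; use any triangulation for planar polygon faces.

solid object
 facet normal -0.871 -0.385 -0.304
  outer loop
   vertex 3.0 0.5 0.0
   vertex 0.5 3.0 4.0
   vertex 1.5 3.5 0.5
  endloop
 endfacet
 facet normal 0.453 0.362 -0.815
  outer loop
   vertex 3.0 0.5 0.0
   vertex 1.5 3.5 0.5
   vertex 3.5 1.0 0.5
  endloop
 endfacet
 facet normal 0.226 0.953 0.201
  outer loop
   vertex 3.5 2.5 3.0
   vertex 1.5 3.5 0.5
   vertex 0.5 3.0 4.0
  endloop
 endfacet
 facet normal 0.731 0.585 -0.351
  outer loop
   vertex 3.5 2.5 3.0
   vertex 3.5 1.0 0.5
   vertex 1.5 3.5 0.5
  endloop
 endfacet
 facet normal 0.349 -0.814 0.465
  outer loop
   vertex 2.0 1.5 2.5
   vertex 3.0 0.5 0.0
   vertex 3.5 1.0 0.5
  endloop
 endfacet
 facet normal 0.372 -0.796 0.478
  outer loop
   vertex 2.0 1.5 2.5
   vertex 3.5 1.0 0.5
   vertex 3.5 2.5 3.0
  endloop
 endfacet
 facet normal -0.707 -0.707 0.000
  outer loop
   vertex 2.0 1.5 2.5
   vertex 0.5 3.0 4.0
   vertex 3.0 0.5 0.0
  endloop
 endfacet
 facet normal 0.154 -0.617 0.772
  outer loop
   vertex 2.0 1.5 2.5
   vertex 3.5 2.5 3.0
   vertex 0.5 3.0 4.0
  endloop
 endfacet
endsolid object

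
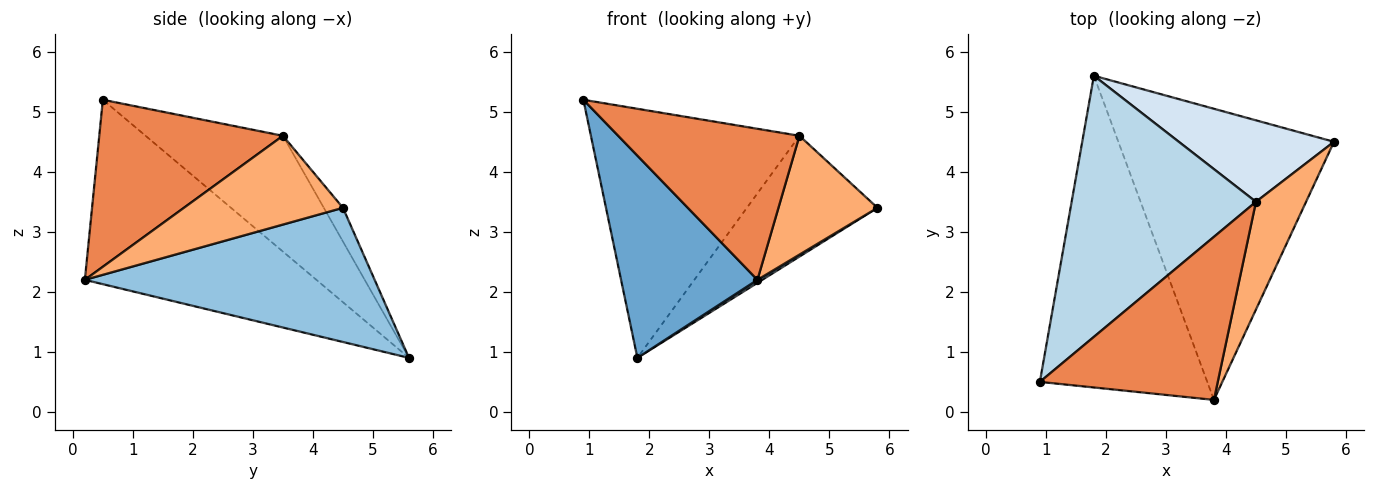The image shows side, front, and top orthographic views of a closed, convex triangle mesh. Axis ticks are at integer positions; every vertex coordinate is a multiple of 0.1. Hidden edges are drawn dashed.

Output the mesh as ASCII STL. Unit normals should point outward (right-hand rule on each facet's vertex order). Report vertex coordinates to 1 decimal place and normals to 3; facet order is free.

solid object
 facet normal -0.679 -0.400 -0.616
  outer loop
   vertex 3.8 0.2 2.2
   vertex 0.9 0.5 5.2
   vertex 1.8 5.6 0.9
  endloop
 endfacet
 facet normal 0.528 -0.009 -0.849
  outer loop
   vertex 3.8 0.2 2.2
   vertex 1.8 5.6 0.9
   vertex 5.8 4.5 3.4
  endloop
 endfacet
 facet normal -0.414 0.628 0.659
  outer loop
   vertex 4.5 3.5 4.6
   vertex 1.8 5.6 0.9
   vertex 0.9 0.5 5.2
  endloop
 endfacet
 facet normal -0.121 0.823 0.555
  outer loop
   vertex 4.5 3.5 4.6
   vertex 5.8 4.5 3.4
   vertex 1.8 5.6 0.9
  endloop
 endfacet
 facet normal 0.567 -0.560 0.604
  outer loop
   vertex 4.5 3.5 4.6
   vertex 0.9 0.5 5.2
   vertex 3.8 0.2 2.2
  endloop
 endfacet
 facet normal 0.766 -0.477 0.432
  outer loop
   vertex 4.5 3.5 4.6
   vertex 3.8 0.2 2.2
   vertex 5.8 4.5 3.4
  endloop
 endfacet
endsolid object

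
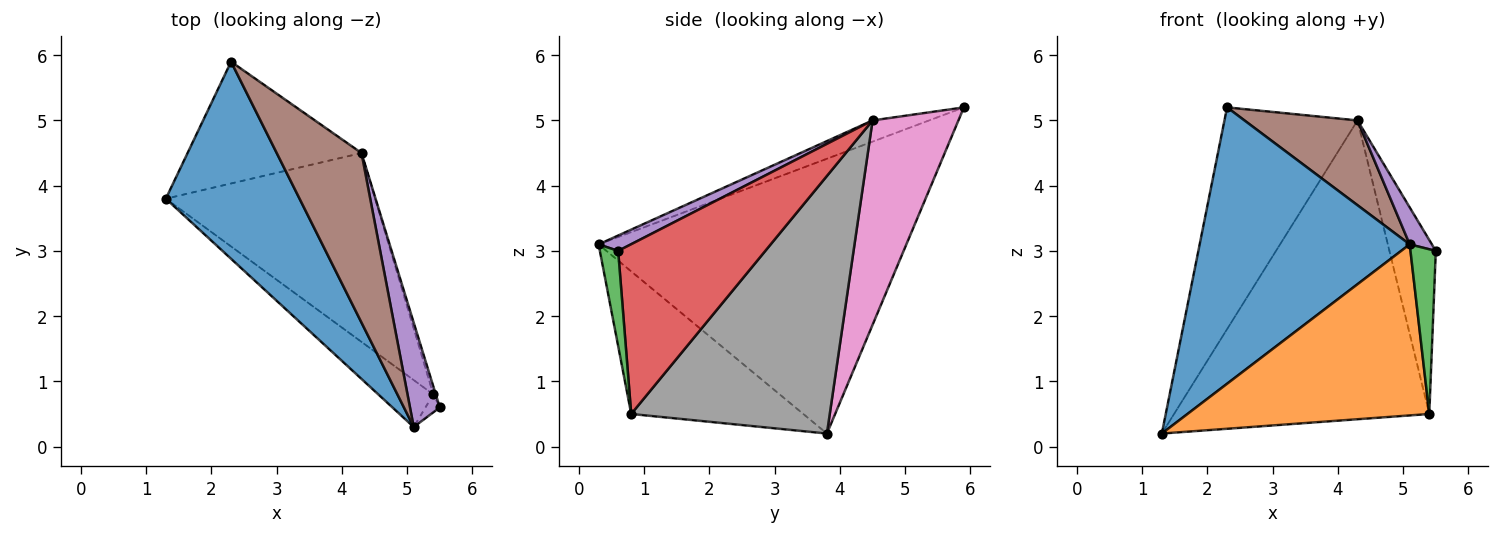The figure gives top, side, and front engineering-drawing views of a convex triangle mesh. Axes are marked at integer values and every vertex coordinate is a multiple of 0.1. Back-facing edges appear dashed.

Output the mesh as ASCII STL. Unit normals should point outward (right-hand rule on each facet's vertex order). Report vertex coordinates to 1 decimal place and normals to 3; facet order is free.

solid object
 facet normal -0.766 -0.523 0.373
  outer loop
   vertex 5.1 0.3 3.1
   vertex 2.3 5.9 5.2
   vertex 1.3 3.8 0.2
  endloop
 endfacet
 facet normal -0.566 -0.795 -0.218
  outer loop
   vertex 5.4 0.8 0.5
   vertex 5.1 0.3 3.1
   vertex 1.3 3.8 0.2
  endloop
 endfacet
 facet normal 0.584 -0.807 -0.088
  outer loop
   vertex 5.4 0.8 0.5
   vertex 5.5 0.6 3.0
   vertex 5.1 0.3 3.1
  endloop
 endfacet
 facet normal 0.954 0.301 -0.014
  outer loop
   vertex 4.3 4.5 5.0
   vertex 5.5 0.6 3.0
   vertex 5.4 0.8 0.5
  endloop
 endfacet
 facet normal 0.437 -0.300 0.848
  outer loop
   vertex 4.3 4.5 5.0
   vertex 5.1 0.3 3.1
   vertex 5.5 0.6 3.0
  endloop
 endfacet
 facet normal -0.218 -0.436 0.873
  outer loop
   vertex 4.3 4.5 5.0
   vertex 2.3 5.9 5.2
   vertex 5.1 0.3 3.1
  endloop
 endfacet
 facet normal 0.492 0.763 -0.419
  outer loop
   vertex 4.3 4.5 5.0
   vertex 1.3 3.8 0.2
   vertex 2.3 5.9 5.2
  endloop
 endfacet
 facet normal 0.549 0.706 -0.446
  outer loop
   vertex 4.3 4.5 5.0
   vertex 5.4 0.8 0.5
   vertex 1.3 3.8 0.2
  endloop
 endfacet
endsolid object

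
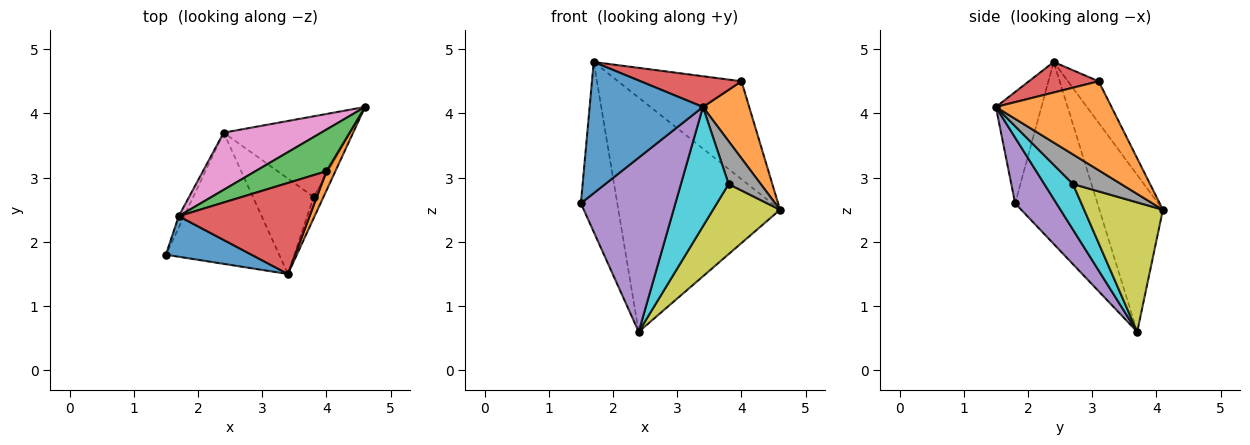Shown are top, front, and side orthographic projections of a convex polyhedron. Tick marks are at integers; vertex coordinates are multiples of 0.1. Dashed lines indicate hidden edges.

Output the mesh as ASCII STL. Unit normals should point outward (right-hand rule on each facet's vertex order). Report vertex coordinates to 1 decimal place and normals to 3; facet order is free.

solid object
 facet normal -0.359 -0.892 0.276
  outer loop
   vertex 1.7 2.4 4.8
   vertex 1.5 1.8 2.6
   vertex 3.4 1.5 4.1
  endloop
 endfacet
 facet normal 0.925 -0.370 0.092
  outer loop
   vertex 4.0 3.1 4.5
   vertex 3.4 1.5 4.1
   vertex 4.6 4.1 2.5
  endloop
 endfacet
 facet normal -0.223 0.897 0.382
  outer loop
   vertex 4.0 3.1 4.5
   vertex 4.6 4.1 2.5
   vertex 1.7 2.4 4.8
  endloop
 endfacet
 facet normal 0.216 -0.312 0.925
  outer loop
   vertex 4.0 3.1 4.5
   vertex 1.7 2.4 4.8
   vertex 3.4 1.5 4.1
  endloop
 endfacet
 facet normal 0.329 -0.754 -0.568
  outer loop
   vertex 2.4 3.7 0.6
   vertex 3.4 1.5 4.1
   vertex 1.5 1.8 2.6
  endloop
 endfacet
 facet normal -0.914 0.404 -0.027
  outer loop
   vertex 2.4 3.7 0.6
   vertex 1.5 1.8 2.6
   vertex 1.7 2.4 4.8
  endloop
 endfacet
 facet normal -0.356 0.908 0.222
  outer loop
   vertex 2.4 3.7 0.6
   vertex 1.7 2.4 4.8
   vertex 4.6 4.1 2.5
  endloop
 endfacet
 facet normal 0.802 -0.535 -0.267
  outer loop
   vertex 3.8 2.7 2.9
   vertex 4.6 4.1 2.5
   vertex 3.4 1.5 4.1
  endloop
 endfacet
 facet normal 0.611 -0.520 -0.598
  outer loop
   vertex 3.8 2.7 2.9
   vertex 2.4 3.7 0.6
   vertex 4.6 4.1 2.5
  endloop
 endfacet
 facet normal 0.424 -0.707 -0.566
  outer loop
   vertex 3.8 2.7 2.9
   vertex 3.4 1.5 4.1
   vertex 2.4 3.7 0.6
  endloop
 endfacet
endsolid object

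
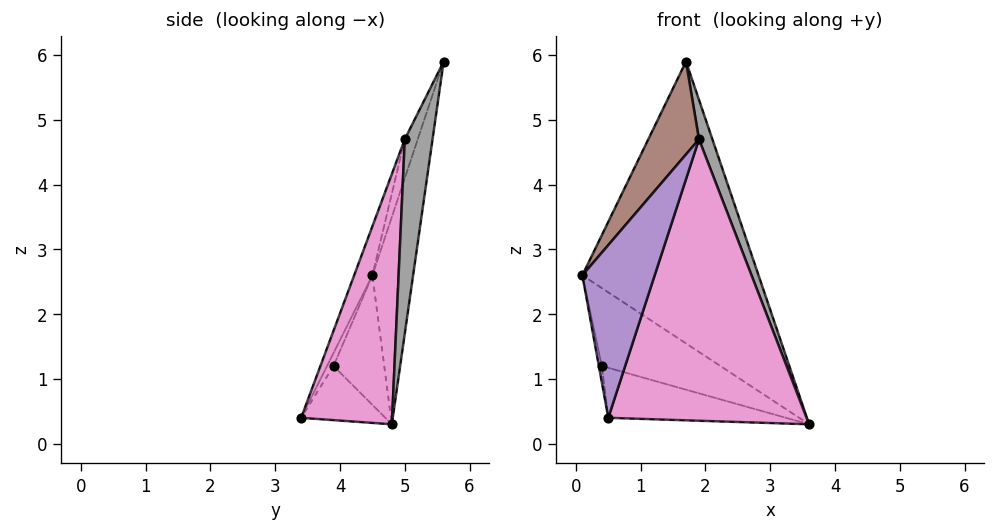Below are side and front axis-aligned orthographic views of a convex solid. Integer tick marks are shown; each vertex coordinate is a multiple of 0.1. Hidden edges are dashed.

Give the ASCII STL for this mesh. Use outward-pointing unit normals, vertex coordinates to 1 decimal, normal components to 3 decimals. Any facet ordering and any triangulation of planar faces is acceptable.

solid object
 facet normal -0.220 0.952 -0.211
  outer loop
   vertex 1.7 5.6 5.9
   vertex 3.6 4.8 0.3
   vertex 0.1 4.5 2.6
  endloop
 endfacet
 facet normal -0.355 0.829 -0.431
  outer loop
   vertex 0.4 3.9 1.2
   vertex 0.1 4.5 2.6
   vertex 3.6 4.8 0.3
  endloop
 endfacet
 facet normal -0.853 0.388 -0.349
  outer loop
   vertex 0.4 3.9 1.2
   vertex 0.5 3.4 0.4
   vertex 0.1 4.5 2.6
  endloop
 endfacet
 facet normal -0.364 0.769 -0.526
  outer loop
   vertex 0.4 3.9 1.2
   vertex 3.6 4.8 0.3
   vertex 0.5 3.4 0.4
  endloop
 endfacet
 facet normal -0.224 -0.887 0.403
  outer loop
   vertex 1.9 5.0 4.7
   vertex 0.1 4.5 2.6
   vertex 0.5 3.4 0.4
  endloop
 endfacet
 facet normal -0.227 -0.886 0.405
  outer loop
   vertex 1.9 5.0 4.7
   vertex 1.7 5.6 5.9
   vertex 0.1 4.5 2.6
  endloop
 endfacet
 facet normal 0.409 -0.891 0.198
  outer loop
   vertex 1.9 5.0 4.7
   vertex 0.5 3.4 0.4
   vertex 3.6 4.8 0.3
  endloop
 endfacet
 facet normal 0.845 -0.408 0.345
  outer loop
   vertex 1.9 5.0 4.7
   vertex 3.6 4.8 0.3
   vertex 1.7 5.6 5.9
  endloop
 endfacet
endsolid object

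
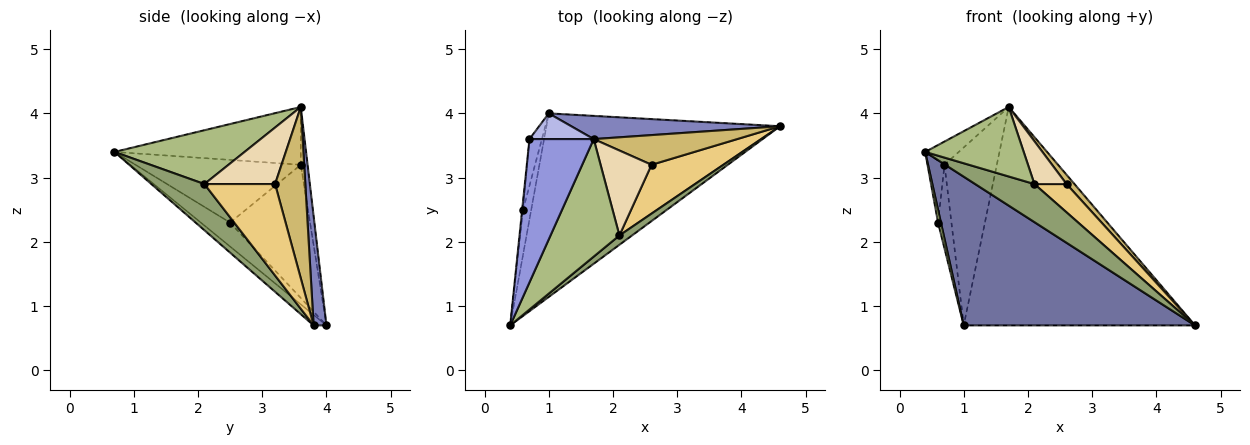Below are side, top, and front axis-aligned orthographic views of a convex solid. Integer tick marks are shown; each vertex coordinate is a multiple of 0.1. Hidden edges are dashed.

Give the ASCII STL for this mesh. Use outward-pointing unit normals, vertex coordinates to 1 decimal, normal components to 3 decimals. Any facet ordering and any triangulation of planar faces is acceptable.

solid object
 facet normal -0.035 -0.629 -0.777
  outer loop
   vertex 1.0 4.0 0.7
   vertex 4.6 3.8 0.7
   vertex 0.4 0.7 3.4
  endloop
 endfacet
 facet normal 0.055 0.993 0.105
  outer loop
   vertex 1.7 3.6 4.1
   vertex 4.6 3.8 0.7
   vertex 1.0 4.0 0.7
  endloop
 endfacet
 facet normal -0.664 0.120 0.738
  outer loop
   vertex 0.7 3.6 3.2
   vertex 0.4 0.7 3.4
   vertex 1.7 3.6 4.1
  endloop
 endfacet
 facet normal -0.128 0.982 0.142
  outer loop
   vertex 0.7 3.6 3.2
   vertex 1.7 3.6 4.1
   vertex 1.0 4.0 0.7
  endloop
 endfacet
 facet normal 0.656 -0.733 0.180
  outer loop
   vertex 2.1 2.1 2.9
   vertex 0.4 0.7 3.4
   vertex 4.6 3.8 0.7
  endloop
 endfacet
 facet normal 0.558 -0.423 0.714
  outer loop
   vertex 2.1 2.1 2.9
   vertex 1.7 3.6 4.1
   vertex 0.4 0.7 3.4
  endloop
 endfacet
 facet normal -0.942 -0.092 -0.322
  outer loop
   vertex 0.6 2.5 2.3
   vertex 1.0 4.0 0.7
   vertex 0.4 0.7 3.4
  endloop
 endfacet
 facet normal -0.995 0.102 -0.014
  outer loop
   vertex 0.6 2.5 2.3
   vertex 0.4 0.7 3.4
   vertex 0.7 3.6 3.2
  endloop
 endfacet
 facet normal -0.982 0.164 -0.092
  outer loop
   vertex 0.6 2.5 2.3
   vertex 0.7 3.6 3.2
   vertex 1.0 4.0 0.7
  endloop
 endfacet
 facet normal 0.752 -0.197 0.629
  outer loop
   vertex 2.6 3.2 2.9
   vertex 4.6 3.8 0.7
   vertex 1.7 3.6 4.1
  endloop
 endfacet
 facet normal 0.741 -0.337 0.581
  outer loop
   vertex 2.6 3.2 2.9
   vertex 2.1 2.1 2.9
   vertex 4.6 3.8 0.7
  endloop
 endfacet
 facet normal 0.704 -0.320 0.634
  outer loop
   vertex 2.6 3.2 2.9
   vertex 1.7 3.6 4.1
   vertex 2.1 2.1 2.9
  endloop
 endfacet
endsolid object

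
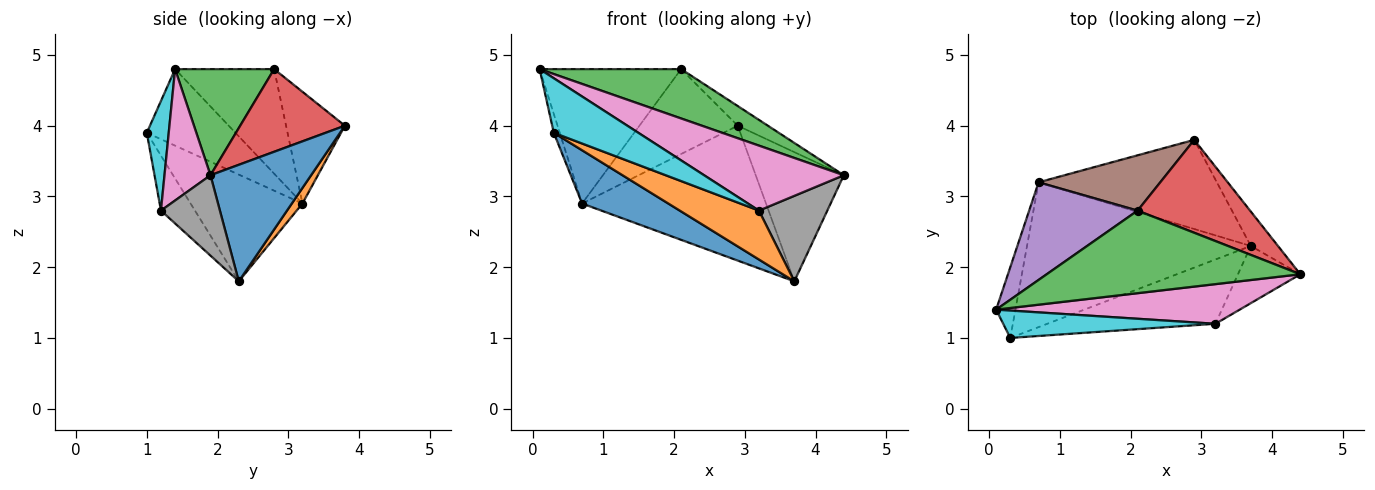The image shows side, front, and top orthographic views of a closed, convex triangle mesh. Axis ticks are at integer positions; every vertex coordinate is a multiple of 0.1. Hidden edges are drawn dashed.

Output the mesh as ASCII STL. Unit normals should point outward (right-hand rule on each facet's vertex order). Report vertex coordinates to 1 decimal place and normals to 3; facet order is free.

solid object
 facet normal 0.741 0.649 -0.173
  outer loop
   vertex 3.7 2.3 1.8
   vertex 2.9 3.8 4.0
   vertex 4.4 1.9 3.3
  endloop
 endfacet
 facet normal 0.048 0.833 -0.551
  outer loop
   vertex 0.7 3.2 2.9
   vertex 2.9 3.8 4.0
   vertex 3.7 2.3 1.8
  endloop
 endfacet
 facet normal 0.338 -0.483 0.808
  outer loop
   vertex 2.1 2.8 4.8
   vertex 0.1 1.4 4.8
   vertex 4.4 1.9 3.3
  endloop
 endfacet
 facet normal 0.584 0.168 0.794
  outer loop
   vertex 2.1 2.8 4.8
   vertex 4.4 1.9 3.3
   vertex 2.9 3.8 4.0
  endloop
 endfacet
 facet normal -0.493 0.704 0.511
  outer loop
   vertex 2.1 2.8 4.8
   vertex 0.7 3.2 2.9
   vertex 0.1 1.4 4.8
  endloop
 endfacet
 facet normal -0.448 0.749 0.488
  outer loop
   vertex 2.1 2.8 4.8
   vertex 2.9 3.8 4.0
   vertex 0.7 3.2 2.9
  endloop
 endfacet
 facet normal 0.270 -0.822 0.501
  outer loop
   vertex 3.2 1.2 2.8
   vertex 4.4 1.9 3.3
   vertex 0.1 1.4 4.8
  endloop
 endfacet
 facet normal 0.582 -0.676 -0.452
  outer loop
   vertex 3.2 1.2 2.8
   vertex 3.7 2.3 1.8
   vertex 4.4 1.9 3.3
  endloop
 endfacet
 facet normal -0.968 0.065 -0.244
  outer loop
   vertex 0.3 1.0 3.9
   vertex 0.1 1.4 4.8
   vertex 0.7 3.2 2.9
  endloop
 endfacet
 facet normal 0.226 -0.871 0.437
  outer loop
   vertex 0.3 1.0 3.9
   vertex 3.2 1.2 2.8
   vertex 0.1 1.4 4.8
  endloop
 endfacet
 facet normal -0.409 -0.315 -0.857
  outer loop
   vertex 0.3 1.0 3.9
   vertex 0.7 3.2 2.9
   vertex 3.7 2.3 1.8
  endloop
 endfacet
 facet normal -0.252 -0.586 -0.770
  outer loop
   vertex 0.3 1.0 3.9
   vertex 3.7 2.3 1.8
   vertex 3.2 1.2 2.8
  endloop
 endfacet
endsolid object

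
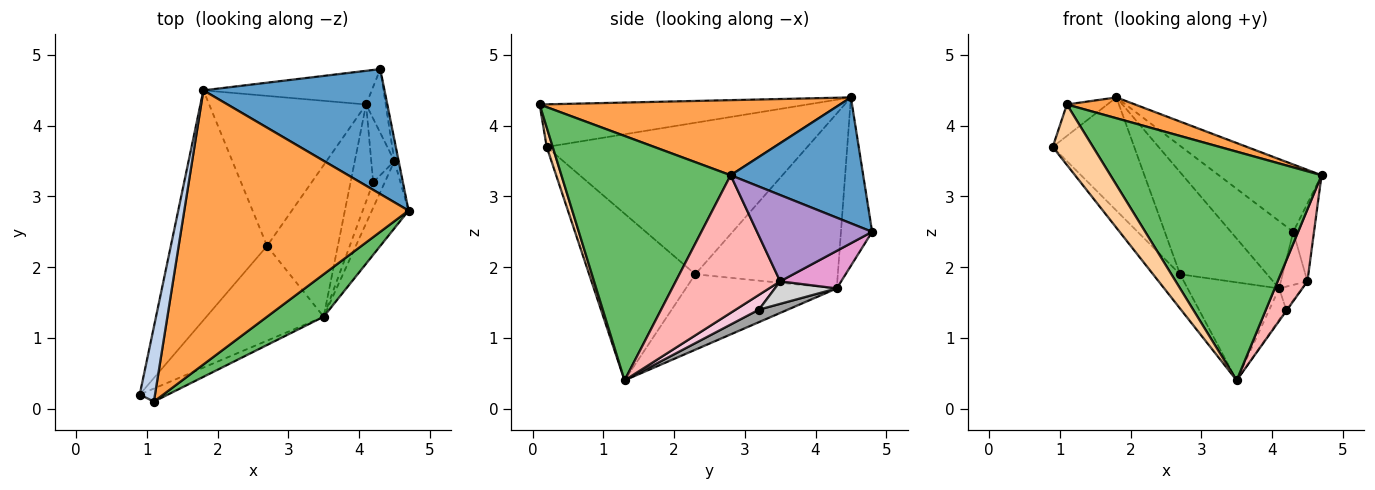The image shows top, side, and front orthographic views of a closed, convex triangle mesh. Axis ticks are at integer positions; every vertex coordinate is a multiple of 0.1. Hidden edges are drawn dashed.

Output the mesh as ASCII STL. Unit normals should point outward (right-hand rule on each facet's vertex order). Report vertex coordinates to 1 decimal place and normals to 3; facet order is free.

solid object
 facet normal 0.522 0.405 0.751
  outer loop
   vertex 4.3 4.8 2.5
   vertex 1.8 4.5 4.4
   vertex 4.7 2.8 3.3
  endloop
 endfacet
 facet normal -0.932 0.141 0.334
  outer loop
   vertex 1.1 0.1 4.3
   vertex 1.8 4.5 4.4
   vertex 0.9 0.2 3.7
  endloop
 endfacet
 facet normal 0.317 -0.072 0.946
  outer loop
   vertex 1.1 0.1 4.3
   vertex 4.7 2.8 3.3
   vertex 1.8 4.5 4.4
  endloop
 endfacet
 facet normal 0.144 -0.967 -0.209
  outer loop
   vertex 1.1 0.1 4.3
   vertex 0.9 0.2 3.7
   vertex 3.5 1.3 0.4
  endloop
 endfacet
 facet normal 0.619 -0.772 0.143
  outer loop
   vertex 1.1 0.1 4.3
   vertex 3.5 1.3 0.4
   vertex 4.7 2.8 3.3
  endloop
 endfacet
 facet normal -0.816 0.255 -0.518
  outer loop
   vertex 2.7 2.3 1.9
   vertex 0.9 0.2 3.7
   vertex 1.8 4.5 4.4
  endloop
 endfacet
 facet normal -0.801 0.204 -0.563
  outer loop
   vertex 2.7 2.3 1.9
   vertex 3.5 1.3 0.4
   vertex 0.9 0.2 3.7
  endloop
 endfacet
 facet normal 0.932 -0.266 -0.248
  outer loop
   vertex 4.5 3.5 1.8
   vertex 4.7 2.8 3.3
   vertex 3.5 1.3 0.4
  endloop
 endfacet
 facet normal 0.983 0.177 -0.048
  outer loop
   vertex 4.5 3.5 1.8
   vertex 4.3 4.8 2.5
   vertex 4.7 2.8 3.3
  endloop
 endfacet
 facet normal -0.408 0.816 -0.408
  outer loop
   vertex 4.1 4.3 1.7
   vertex 1.8 4.5 4.4
   vertex 4.3 4.8 2.5
  endloop
 endfacet
 facet normal -0.678 0.414 -0.608
  outer loop
   vertex 4.1 4.3 1.7
   vertex 2.7 2.3 1.9
   vertex 1.8 4.5 4.4
  endloop
 endfacet
 facet normal -0.667 0.404 -0.625
  outer loop
   vertex 4.1 4.3 1.7
   vertex 3.5 1.3 0.4
   vertex 2.7 2.3 1.9
  endloop
 endfacet
 facet normal 0.827 0.360 -0.432
  outer loop
   vertex 4.1 4.3 1.7
   vertex 4.3 4.8 2.5
   vertex 4.5 3.5 1.8
  endloop
 endfacet
 facet normal 0.787 0.034 -0.616
  outer loop
   vertex 4.2 3.2 1.4
   vertex 4.5 3.5 1.8
   vertex 3.5 1.3 0.4
  endloop
 endfacet
 facet normal 0.465 0.272 -0.842
  outer loop
   vertex 4.2 3.2 1.4
   vertex 3.5 1.3 0.4
   vertex 4.1 4.3 1.7
  endloop
 endfacet
 facet normal 0.675 0.251 -0.694
  outer loop
   vertex 4.2 3.2 1.4
   vertex 4.1 4.3 1.7
   vertex 4.5 3.5 1.8
  endloop
 endfacet
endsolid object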